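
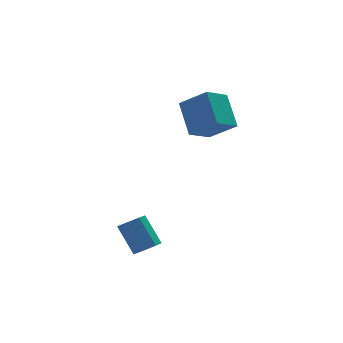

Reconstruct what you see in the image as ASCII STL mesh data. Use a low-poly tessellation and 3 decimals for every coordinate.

solid 
facet normal 0.184 -0.641 -0.745
outer loop
vertex -1.831 -2.428 -2.332
vertex -2.413 -2.753 -2.196
vertex -2.307 -2.231 -2.619
endloop
endfacet
facet normal 0.561 0.691 -0.456
outer loop
vertex -1.831 -2.428 -2.332
vertex -2.307 -2.231 -2.619
vertex -2.125 -1.402 -1.14
endloop
endfacet
facet normal 0.560 0.691 -0.456
outer loop
vertex -2.125 -1.402 -1.14
vertex -2.307 -2.231 -2.619
vertex -2.602 -1.205 -1.427
endloop
endfacet
facet normal -0.184 0.641 0.745
outer loop
vertex -2.125 -1.402 -1.14
vertex -2.602 -1.205 -1.427
vertex -2.707 -1.727 -1.004
endloop
endfacet
facet normal 0.184 -0.641 -0.745
outer loop
vertex -2.307 -2.231 -2.619
vertex -2.413 -2.753 -2.196
vertex -2.863 -2.427 -2.588
endloop
endfacet
facet normal -0.281 0.692 -0.665
outer loop
vertex -2.307 -2.231 -2.619
vertex -2.863 -2.427 -2.588
vertex -2.602 -1.205 -1.427
endloop
endfacet
facet normal -0.281 0.692 -0.665
outer loop
vertex -2.602 -1.205 -1.427
vertex -2.863 -2.427 -2.588
vertex -3.157 -1.401 -1.396
endloop
endfacet
facet normal -0.185 0.641 0.745
outer loop
vertex -2.602 -1.205 -1.427
vertex -3.157 -1.401 -1.396
vertex -2.707 -1.727 -1.004
endloop
endfacet
facet normal 0.183 -0.642 -0.744
outer loop
vertex -2.863 -2.427 -2.588
vertex -2.413 -2.753 -2.196
vertex -3.08 -2.868 -2.261
endloop
endfacet
facet normal -0.912 0.172 -0.373
outer loop
vertex -2.863 -2.427 -2.588
vertex -3.08 -2.868 -2.261
vertex -3.157 -1.401 -1.396
endloop
endfacet
facet normal -0.912 0.172 -0.373
outer loop
vertex -3.157 -1.401 -1.396
vertex -3.08 -2.868 -2.261
vertex -3.374 -1.842 -1.069
endloop
endfacet
facet normal -0.183 0.642 0.744
outer loop
vertex -3.157 -1.401 -1.396
vertex -3.374 -1.842 -1.069
vertex -2.707 -1.727 -1.004
endloop
endfacet
facet normal 0.183 -0.640 -0.746
outer loop
vertex -3.08 -2.868 -2.261
vertex -2.413 -2.753 -2.196
vertex -2.794 -3.223 -1.886
endloop
endfacet
facet normal -0.855 -0.478 0.200
outer loop
vertex -3.08 -2.868 -2.261
vertex -2.794 -3.223 -1.886
vertex -3.374 -1.842 -1.069
endloop
endfacet
facet normal -0.856 -0.477 0.199
outer loop
vertex -3.374 -1.842 -1.069
vertex -2.794 -3.223 -1.886
vertex -3.089 -2.197 -0.694
endloop
endfacet
facet normal -0.183 0.641 0.746
outer loop
vertex -3.374 -1.842 -1.069
vertex -3.089 -2.197 -0.694
vertex -2.707 -1.727 -1.004
endloop
endfacet
facet normal 0.185 -0.641 -0.745
outer loop
vertex -2.794 -3.223 -1.886
vertex -2.413 -2.753 -2.196
vertex -2.222 -3.223 -1.744
endloop
endfacet
facet normal -0.154 -0.767 0.622
outer loop
vertex -2.794 -3.223 -1.886
vertex -2.222 -3.223 -1.744
vertex -3.089 -2.197 -0.694
endloop
endfacet
facet normal -0.155 -0.768 0.622
outer loop
vertex -3.089 -2.197 -0.694
vertex -2.222 -3.223 -1.744
vertex -2.516 -2.198 -0.552
endloop
endfacet
facet normal -0.184 0.641 0.745
outer loop
vertex -3.089 -2.197 -0.694
vertex -2.516 -2.198 -0.552
vertex -2.707 -1.727 -1.004
endloop
endfacet
facet normal 0.184 -0.641 -0.745
outer loop
vertex -2.222 -3.223 -1.744
vertex -2.413 -2.753 -2.196
vertex -1.793 -2.87 -1.942
endloop
endfacet
facet normal 0.661 -0.480 0.576
outer loop
vertex -2.222 -3.223 -1.744
vertex -1.793 -2.87 -1.942
vertex -2.516 -2.198 -0.552
endloop
endfacet
facet normal 0.662 -0.480 0.576
outer loop
vertex -2.516 -2.198 -0.552
vertex -1.793 -2.87 -1.942
vertex -2.087 -1.844 -0.75
endloop
endfacet
facet normal -0.185 0.641 0.745
outer loop
vertex -2.516 -2.198 -0.552
vertex -2.087 -1.844 -0.75
vertex -2.707 -1.727 -1.004
endloop
endfacet
facet normal 0.184 -0.641 -0.745
outer loop
vertex -1.793 -2.87 -1.942
vertex -2.413 -2.753 -2.196
vertex -1.831 -2.428 -2.332
endloop
endfacet
facet normal 0.981 0.169 0.096
outer loop
vertex -1.793 -2.87 -1.942
vertex -1.831 -2.428 -2.332
vertex -2.087 -1.844 -0.75
endloop
endfacet
facet normal 0.981 0.169 0.096
outer loop
vertex -2.087 -1.844 -0.75
vertex -1.831 -2.428 -2.332
vertex -2.125 -1.402 -1.14
endloop
endfacet
facet normal -0.184 0.641 0.745
outer loop
vertex -2.087 -1.844 -0.75
vertex -2.125 -1.402 -1.14
vertex -2.707 -1.727 -1.004
endloop
endfacet
facet normal -0.822 -0.286 0.492
outer loop
vertex 2.735 2.136 3.591
vertex 1.806 3.072 2.583
vertex 2.538 0.664 2.406
endloop
endfacet
facet normal 0.560 -0.564 0.607
outer loop
vertex 3.754 1.088 1.677
vertex 2.735 2.136 3.591
vertex 2.538 0.664 2.406
endloop
endfacet
facet normal -0.822 -0.286 0.493
outer loop
vertex 2.538 0.664 2.406
vertex 1.806 3.072 2.583
vertex 1.608 1.6 1.398
endloop
endfacet
facet normal -0.104 -0.775 -0.624
outer loop
vertex 1.608 1.6 1.398
vertex 3.754 1.088 1.677
vertex 2.538 0.664 2.406
endloop
endfacet
facet normal 0.104 0.775 0.624
outer loop
vertex 2.735 2.136 3.591
vertex 3.022 3.496 1.854
vertex 1.806 3.072 2.583
endloop
endfacet
facet normal 0.560 -0.564 0.607
outer loop
vertex 3.952 2.56 2.862
vertex 2.735 2.136 3.591
vertex 3.754 1.088 1.677
endloop
endfacet
facet normal 0.104 0.775 0.624
outer loop
vertex 3.952 2.56 2.862
vertex 3.022 3.496 1.854
vertex 2.735 2.136 3.591
endloop
endfacet
facet normal -0.560 0.564 -0.607
outer loop
vertex 1.806 3.072 2.583
vertex 3.022 3.496 1.854
vertex 1.608 1.6 1.398
endloop
endfacet
facet normal -0.104 -0.775 -0.624
outer loop
vertex 2.825 2.024 0.669
vertex 3.754 1.088 1.677
vertex 1.608 1.6 1.398
endloop
endfacet
facet normal -0.560 0.564 -0.607
outer loop
vertex 1.608 1.6 1.398
vertex 3.022 3.496 1.854
vertex 2.825 2.024 0.669
endloop
endfacet
facet normal 0.822 0.286 -0.492
outer loop
vertex 2.825 2.024 0.669
vertex 3.952 2.56 2.862
vertex 3.754 1.088 1.677
endloop
endfacet
facet normal 0.822 0.286 -0.492
outer loop
vertex 3.022 3.496 1.854
vertex 3.952 2.56 2.862
vertex 2.825 2.024 0.669
endloop
endfacet

endsolid


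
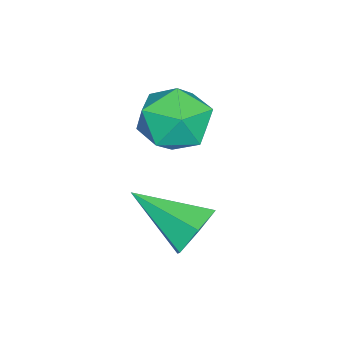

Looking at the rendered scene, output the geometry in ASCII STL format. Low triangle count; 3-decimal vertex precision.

solid 
facet normal 0.093 0.891 -0.445
outer loop
vertex 2.172 -1.25 -0.838
vertex 1.866 -0.851 -0.103
vertex 2.739 -0.992 -0.202
endloop
endfacet
facet normal 0.683 -0.642 -0.348
outer loop
vertex 2.172 -1.25 -0.838
vertex 2.739 -0.992 -0.202
vertex 1.674 -2.669 0.803
endloop
endfacet
facet normal 0.094 0.891 -0.444
outer loop
vertex 2.739 -0.992 -0.202
vertex 1.866 -0.851 -0.103
vertex 2.433 -0.594 0.533
endloop
endfacet
facet normal 0.841 -0.245 0.483
outer loop
vertex 2.739 -0.992 -0.202
vertex 2.433 -0.594 0.533
vertex 1.674 -2.669 0.803
endloop
endfacet
facet normal 0.094 0.891 -0.444
outer loop
vertex 2.433 -0.594 0.533
vertex 1.866 -0.851 -0.103
vertex 1.56 -0.453 0.632
endloop
endfacet
facet normal 0.125 0.083 0.989
outer loop
vertex 2.433 -0.594 0.533
vertex 1.56 -0.453 0.632
vertex 1.674 -2.669 0.803
endloop
endfacet
facet normal 0.094 0.891 -0.444
outer loop
vertex 1.56 -0.453 0.632
vertex 1.866 -0.851 -0.103
vertex 0.993 -0.71 -0.004
endloop
endfacet
facet normal -0.749 0.013 0.663
outer loop
vertex 1.56 -0.453 0.632
vertex 0.993 -0.71 -0.004
vertex 1.674 -2.669 0.803
endloop
endfacet
facet normal 0.094 0.891 -0.444
outer loop
vertex 0.993 -0.71 -0.004
vertex 1.866 -0.851 -0.103
vertex 1.299 -1.108 -0.739
endloop
endfacet
facet normal -0.907 -0.385 -0.169
outer loop
vertex 0.993 -0.71 -0.004
vertex 1.299 -1.108 -0.739
vertex 1.674 -2.669 0.803
endloop
endfacet
facet normal 0.095 0.891 -0.444
outer loop
vertex 1.299 -1.108 -0.739
vertex 1.866 -0.851 -0.103
vertex 2.172 -1.25 -0.838
endloop
endfacet
facet normal -0.192 -0.713 -0.675
outer loop
vertex 1.299 -1.108 -0.739
vertex 2.172 -1.25 -0.838
vertex 1.674 -2.669 0.803
endloop
endfacet
facet normal -0.587 0.421 0.692
outer loop
vertex -1.544 -2.109 2.411
vertex -0.722 -2.255 3.197
vertex -0.759 -1.291 2.579
endloop
endfacet
facet normal -0.725 0.687 0.044
outer loop
vertex -1.544 -2.109 2.411
vertex -0.759 -1.291 2.579
vertex -1.083 -1.565 1.514
endloop
endfacet
facet normal -0.913 0.145 -0.381
outer loop
vertex -1.544 -2.109 2.411
vertex -1.083 -1.565 1.514
vertex -1.246 -2.698 1.474
endloop
endfacet
facet normal -0.890 -0.455 0.003
outer loop
vertex -1.544 -2.109 2.411
vertex -1.246 -2.698 1.474
vertex -1.024 -3.125 2.514
endloop
endfacet
facet normal -0.688 -0.285 0.667
outer loop
vertex -1.544 -2.109 2.411
vertex -1.024 -3.125 2.514
vertex -0.722 -2.255 3.197
endloop
endfacet
facet normal -0.122 0.970 -0.212
outer loop
vertex -1.083 -1.565 1.514
vertex -0.759 -1.291 2.579
vertex 0.024 -1.375 1.746
endloop
endfacet
facet normal 0.102 0.540 0.836
outer loop
vertex -0.759 -1.291 2.579
vertex -0.722 -2.255 3.197
vertex 0.246 -1.802 2.786
endloop
endfacet
facet normal -0.063 -0.603 0.796
outer loop
vertex -0.722 -2.255 3.197
vertex -1.024 -3.125 2.514
vertex 0.083 -2.935 2.746
endloop
endfacet
facet normal -0.389 -0.878 -0.277
outer loop
vertex -1.024 -3.125 2.514
vertex -1.246 -2.698 1.474
vertex -0.241 -3.209 1.681
endloop
endfacet
facet normal -0.426 0.093 -0.900
outer loop
vertex -1.246 -2.698 1.474
vertex -1.083 -1.565 1.514
vertex -0.278 -2.245 1.063
endloop
endfacet
facet normal 0.890 0.455 -0.003
outer loop
vertex 0.544 -2.391 1.849
vertex 0.024 -1.375 1.746
vertex 0.246 -1.802 2.786
endloop
endfacet
facet normal 0.913 -0.145 0.381
outer loop
vertex 0.544 -2.391 1.849
vertex 0.246 -1.802 2.786
vertex 0.083 -2.935 2.746
endloop
endfacet
facet normal 0.725 -0.687 -0.044
outer loop
vertex 0.544 -2.391 1.849
vertex 0.083 -2.935 2.746
vertex -0.241 -3.209 1.681
endloop
endfacet
facet normal 0.587 -0.421 -0.692
outer loop
vertex 0.544 -2.391 1.849
vertex -0.241 -3.209 1.681
vertex -0.278 -2.245 1.063
endloop
endfacet
facet normal 0.688 0.285 -0.667
outer loop
vertex 0.544 -2.391 1.849
vertex -0.278 -2.245 1.063
vertex 0.024 -1.375 1.746
endloop
endfacet
facet normal 0.389 0.878 0.277
outer loop
vertex 0.246 -1.802 2.786
vertex 0.024 -1.375 1.746
vertex -0.759 -1.291 2.579
endloop
endfacet
facet normal 0.426 -0.093 0.900
outer loop
vertex 0.083 -2.935 2.746
vertex 0.246 -1.802 2.786
vertex -0.722 -2.255 3.197
endloop
endfacet
facet normal 0.122 -0.970 0.212
outer loop
vertex -0.241 -3.209 1.681
vertex 0.083 -2.935 2.746
vertex -1.024 -3.125 2.514
endloop
endfacet
facet normal -0.102 -0.540 -0.836
outer loop
vertex -0.278 -2.245 1.063
vertex -0.241 -3.209 1.681
vertex -1.246 -2.698 1.474
endloop
endfacet
facet normal 0.063 0.603 -0.796
outer loop
vertex 0.024 -1.375 1.746
vertex -0.278 -2.245 1.063
vertex -1.083 -1.565 1.514
endloop
endfacet

endsolid


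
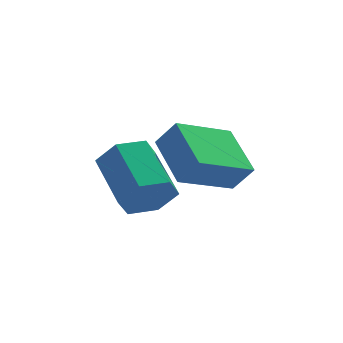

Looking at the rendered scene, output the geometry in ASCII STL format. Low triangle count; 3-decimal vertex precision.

solid 
facet normal -0.553 0.210 -0.806
outer loop
vertex -2.053 2.95 3.381
vertex -0.416 3.993 2.529
vertex -1.462 1.353 2.56
endloop
endfacet
facet normal -0.772 -0.492 0.402
outer loop
vertex -0.864 1.127 3.431
vertex -2.053 2.95 3.381
vertex -1.462 1.353 2.56
endloop
endfacet
facet normal -0.553 0.210 -0.807
outer loop
vertex -1.462 1.353 2.56
vertex -0.416 3.993 2.529
vertex 0.175 2.396 1.709
endloop
endfacet
facet normal 0.313 -0.845 -0.434
outer loop
vertex 0.175 2.396 1.709
vertex -0.864 1.127 3.431
vertex -1.462 1.353 2.56
endloop
endfacet
facet normal -0.313 0.845 0.434
outer loop
vertex -2.053 2.95 3.381
vertex 0.182 3.767 3.4
vertex -0.416 3.993 2.529
endloop
endfacet
facet normal -0.772 -0.492 0.403
outer loop
vertex -1.455 2.724 4.251
vertex -2.053 2.95 3.381
vertex -0.864 1.127 3.431
endloop
endfacet
facet normal -0.313 0.845 0.434
outer loop
vertex -1.455 2.724 4.251
vertex 0.182 3.767 3.4
vertex -2.053 2.95 3.381
endloop
endfacet
facet normal 0.772 0.492 -0.402
outer loop
vertex -0.416 3.993 2.529
vertex 0.182 3.767 3.4
vertex 0.175 2.396 1.709
endloop
endfacet
facet normal 0.312 -0.845 -0.434
outer loop
vertex 0.773 2.17 2.579
vertex -0.864 1.127 3.431
vertex 0.175 2.396 1.709
endloop
endfacet
facet normal 0.772 0.492 -0.402
outer loop
vertex 0.175 2.396 1.709
vertex 0.182 3.767 3.4
vertex 0.773 2.17 2.579
endloop
endfacet
facet normal 0.553 -0.209 0.806
outer loop
vertex 0.773 2.17 2.579
vertex -1.455 2.724 4.251
vertex -0.864 1.127 3.431
endloop
endfacet
facet normal 0.553 -0.210 0.806
outer loop
vertex 0.182 3.767 3.4
vertex -1.455 2.724 4.251
vertex 0.773 2.17 2.579
endloop
endfacet
facet normal 0.327 -0.835 -0.444
outer loop
vertex -1.725 -0.4 3.471
vertex -2.302 -0.259 2.781
vertex -1.461 0.087 2.749
endloop
endfacet
facet normal 0.900 0.131 0.417
outer loop
vertex -1.725 -0.4 3.471
vertex -1.461 0.087 2.749
vertex -2.342 1.178 4.308
endloop
endfacet
facet normal 0.899 0.130 0.418
outer loop
vertex -2.342 1.178 4.308
vertex -1.461 0.087 2.749
vertex -2.077 1.665 3.586
endloop
endfacet
facet normal -0.326 0.835 0.443
outer loop
vertex -2.342 1.178 4.308
vertex -2.077 1.665 3.586
vertex -2.918 1.319 3.619
endloop
endfacet
facet normal 0.327 -0.835 -0.443
outer loop
vertex -1.461 0.087 2.749
vertex -2.302 -0.259 2.781
vertex -2.037 0.228 2.059
endloop
endfacet
facet normal 0.702 0.528 -0.478
outer loop
vertex -1.461 0.087 2.749
vertex -2.037 0.228 2.059
vertex -2.077 1.665 3.586
endloop
endfacet
facet normal 0.701 0.528 -0.479
outer loop
vertex -2.077 1.665 3.586
vertex -2.037 0.228 2.059
vertex -2.654 1.806 2.897
endloop
endfacet
facet normal -0.326 0.835 0.444
outer loop
vertex -2.077 1.665 3.586
vertex -2.654 1.806 2.897
vertex -2.918 1.319 3.619
endloop
endfacet
facet normal 0.326 -0.835 -0.443
outer loop
vertex -2.037 0.228 2.059
vertex -2.302 -0.259 2.781
vertex -2.878 -0.118 2.092
endloop
endfacet
facet normal -0.199 0.398 -0.896
outer loop
vertex -2.037 0.228 2.059
vertex -2.878 -0.118 2.092
vertex -2.654 1.806 2.897
endloop
endfacet
facet normal -0.198 0.398 -0.896
outer loop
vertex -2.654 1.806 2.897
vertex -2.878 -0.118 2.092
vertex -3.495 1.46 2.929
endloop
endfacet
facet normal -0.327 0.835 0.444
outer loop
vertex -2.654 1.806 2.897
vertex -3.495 1.46 2.929
vertex -2.918 1.319 3.619
endloop
endfacet
facet normal 0.326 -0.835 -0.443
outer loop
vertex -2.878 -0.118 2.092
vertex -2.302 -0.259 2.781
vertex -3.143 -0.605 2.814
endloop
endfacet
facet normal -0.899 -0.130 -0.418
outer loop
vertex -2.878 -0.118 2.092
vertex -3.143 -0.605 2.814
vertex -3.495 1.46 2.929
endloop
endfacet
facet normal -0.900 -0.130 -0.417
outer loop
vertex -3.495 1.46 2.929
vertex -3.143 -0.605 2.814
vertex -3.759 0.973 3.651
endloop
endfacet
facet normal -0.327 0.835 0.444
outer loop
vertex -3.495 1.46 2.929
vertex -3.759 0.973 3.651
vertex -2.918 1.319 3.619
endloop
endfacet
facet normal 0.326 -0.835 -0.444
outer loop
vertex -3.143 -0.605 2.814
vertex -2.302 -0.259 2.781
vertex -2.566 -0.746 3.503
endloop
endfacet
facet normal -0.701 -0.528 0.479
outer loop
vertex -3.143 -0.605 2.814
vertex -2.566 -0.746 3.503
vertex -3.759 0.973 3.651
endloop
endfacet
facet normal -0.702 -0.528 0.478
outer loop
vertex -3.759 0.973 3.651
vertex -2.566 -0.746 3.503
vertex -3.183 0.832 4.341
endloop
endfacet
facet normal -0.327 0.835 0.443
outer loop
vertex -3.759 0.973 3.651
vertex -3.183 0.832 4.341
vertex -2.918 1.319 3.619
endloop
endfacet
facet normal 0.327 -0.835 -0.444
outer loop
vertex -2.566 -0.746 3.503
vertex -2.302 -0.259 2.781
vertex -1.725 -0.4 3.471
endloop
endfacet
facet normal 0.198 -0.398 0.896
outer loop
vertex -2.566 -0.746 3.503
vertex -1.725 -0.4 3.471
vertex -3.183 0.832 4.341
endloop
endfacet
facet normal 0.199 -0.397 0.896
outer loop
vertex -3.183 0.832 4.341
vertex -1.725 -0.4 3.471
vertex -2.342 1.178 4.308
endloop
endfacet
facet normal -0.326 0.835 0.443
outer loop
vertex -3.183 0.832 4.341
vertex -2.342 1.178 4.308
vertex -2.918 1.319 3.619
endloop
endfacet

endsolid


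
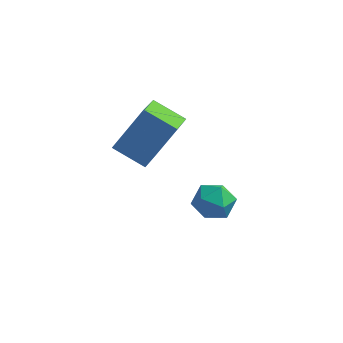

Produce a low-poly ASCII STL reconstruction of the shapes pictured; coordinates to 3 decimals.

solid 
facet normal -0.898 0.037 0.438
outer loop
vertex -2.794 0.644 4.418
vertex -2.99 1.932 3.907
vertex -3.614 -0.123 2.799
endloop
endfacet
facet normal 0.140 -0.920 0.365
outer loop
vertex -2.41 -0.172 2.213
vertex -2.794 0.644 4.418
vertex -3.614 -0.123 2.799
endloop
endfacet
facet normal -0.898 0.037 0.438
outer loop
vertex -3.614 -0.123 2.799
vertex -2.99 1.932 3.907
vertex -3.81 1.166 2.288
endloop
endfacet
facet normal -0.416 -0.389 -0.822
outer loop
vertex -3.81 1.166 2.288
vertex -2.41 -0.172 2.213
vertex -3.614 -0.123 2.799
endloop
endfacet
facet normal 0.416 0.389 0.822
outer loop
vertex -2.794 0.644 4.418
vertex -1.786 1.883 3.321
vertex -2.99 1.932 3.907
endloop
endfacet
facet normal 0.139 -0.921 0.365
outer loop
vertex -1.59 0.594 3.832
vertex -2.794 0.644 4.418
vertex -2.41 -0.172 2.213
endloop
endfacet
facet normal 0.416 0.389 0.822
outer loop
vertex -1.59 0.594 3.832
vertex -1.786 1.883 3.321
vertex -2.794 0.644 4.418
endloop
endfacet
facet normal -0.140 0.921 -0.365
outer loop
vertex -2.99 1.932 3.907
vertex -1.786 1.883 3.321
vertex -3.81 1.166 2.288
endloop
endfacet
facet normal -0.416 -0.389 -0.822
outer loop
vertex -2.606 1.116 1.702
vertex -2.41 -0.172 2.213
vertex -3.81 1.166 2.288
endloop
endfacet
facet normal -0.140 0.920 -0.365
outer loop
vertex -3.81 1.166 2.288
vertex -1.786 1.883 3.321
vertex -2.606 1.116 1.702
endloop
endfacet
facet normal 0.898 -0.037 -0.438
outer loop
vertex -2.606 1.116 1.702
vertex -1.59 0.594 3.832
vertex -2.41 -0.172 2.213
endloop
endfacet
facet normal 0.898 -0.037 -0.438
outer loop
vertex -1.786 1.883 3.321
vertex -1.59 0.594 3.832
vertex -2.606 1.116 1.702
endloop
endfacet
facet normal -0.970 0.236 0.054
outer loop
vertex 0.439 -2.167 3.338
vertex 0.27 -2.892 3.474
vertex 0.416 -2.423 4.05
endloop
endfacet
facet normal -0.561 0.784 0.264
outer loop
vertex 0.439 -2.167 3.338
vertex 0.416 -2.423 4.05
vertex 0.97 -1.954 3.834
endloop
endfacet
facet normal -0.125 0.953 -0.275
outer loop
vertex 0.439 -2.167 3.338
vertex 0.97 -1.954 3.834
vertex 1.165 -2.133 3.125
endloop
endfacet
facet normal -0.264 0.510 -0.818
outer loop
vertex 0.439 -2.167 3.338
vertex 1.165 -2.133 3.125
vertex 0.732 -2.713 2.903
endloop
endfacet
facet normal -0.786 0.068 -0.615
outer loop
vertex 0.439 -2.167 3.338
vertex 0.732 -2.713 2.903
vertex 0.27 -2.892 3.474
endloop
endfacet
facet normal -0.160 0.563 0.811
outer loop
vertex 0.97 -1.954 3.834
vertex 0.416 -2.423 4.05
vertex 1.128 -2.547 4.277
endloop
endfacet
facet normal -0.821 -0.322 0.471
outer loop
vertex 0.416 -2.423 4.05
vertex 0.27 -2.892 3.474
vertex 0.695 -3.127 4.055
endloop
endfacet
facet normal -0.523 -0.595 -0.610
outer loop
vertex 0.27 -2.892 3.474
vertex 0.732 -2.713 2.903
vertex 0.89 -3.306 3.346
endloop
endfacet
facet normal 0.321 0.120 -0.940
outer loop
vertex 0.732 -2.713 2.903
vertex 1.165 -2.133 3.125
vertex 1.444 -2.837 3.13
endloop
endfacet
facet normal 0.546 0.836 -0.061
outer loop
vertex 1.165 -2.133 3.125
vertex 0.97 -1.954 3.834
vertex 1.59 -2.368 3.706
endloop
endfacet
facet normal 0.264 -0.510 0.818
outer loop
vertex 1.421 -3.093 3.842
vertex 1.128 -2.547 4.277
vertex 0.695 -3.127 4.055
endloop
endfacet
facet normal 0.125 -0.953 0.275
outer loop
vertex 1.421 -3.093 3.842
vertex 0.695 -3.127 4.055
vertex 0.89 -3.306 3.346
endloop
endfacet
facet normal 0.561 -0.784 -0.264
outer loop
vertex 1.421 -3.093 3.842
vertex 0.89 -3.306 3.346
vertex 1.444 -2.837 3.13
endloop
endfacet
facet normal 0.970 -0.236 -0.054
outer loop
vertex 1.421 -3.093 3.842
vertex 1.444 -2.837 3.13
vertex 1.59 -2.368 3.706
endloop
endfacet
facet normal 0.786 -0.068 0.615
outer loop
vertex 1.421 -3.093 3.842
vertex 1.59 -2.368 3.706
vertex 1.128 -2.547 4.277
endloop
endfacet
facet normal -0.321 -0.120 0.940
outer loop
vertex 0.695 -3.127 4.055
vertex 1.128 -2.547 4.277
vertex 0.416 -2.423 4.05
endloop
endfacet
facet normal -0.546 -0.836 0.061
outer loop
vertex 0.89 -3.306 3.346
vertex 0.695 -3.127 4.055
vertex 0.27 -2.892 3.474
endloop
endfacet
facet normal 0.160 -0.563 -0.811
outer loop
vertex 1.444 -2.837 3.13
vertex 0.89 -3.306 3.346
vertex 0.732 -2.713 2.903
endloop
endfacet
facet normal 0.821 0.322 -0.471
outer loop
vertex 1.59 -2.368 3.706
vertex 1.444 -2.837 3.13
vertex 1.165 -2.133 3.125
endloop
endfacet
facet normal 0.523 0.595 0.610
outer loop
vertex 1.128 -2.547 4.277
vertex 1.59 -2.368 3.706
vertex 0.97 -1.954 3.834
endloop
endfacet

endsolid


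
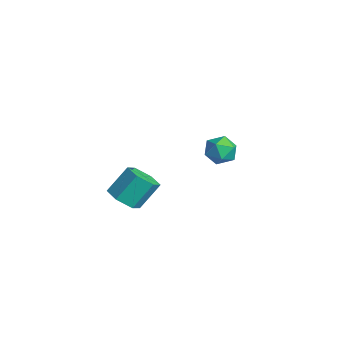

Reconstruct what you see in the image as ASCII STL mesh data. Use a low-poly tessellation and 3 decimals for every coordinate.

solid 
facet normal 0.044 -0.641 -0.766
outer loop
vertex 3.271 -3.828 0.152
vertex 2.849 -4.527 0.712
vertex 2.286 -3.919 0.171
endloop
endfacet
facet normal -0.083 0.762 -0.642
outer loop
vertex 3.271 -3.828 0.152
vertex 2.286 -3.919 0.171
vertex 3.192 -2.694 1.509
endloop
endfacet
facet normal -0.083 0.762 -0.642
outer loop
vertex 3.192 -2.694 1.509
vertex 2.286 -3.919 0.171
vertex 2.207 -2.785 1.528
endloop
endfacet
facet normal -0.044 0.640 0.767
outer loop
vertex 3.192 -2.694 1.509
vertex 2.207 -2.785 1.528
vertex 2.771 -3.393 2.068
endloop
endfacet
facet normal 0.044 -0.641 -0.766
outer loop
vertex 2.286 -3.919 0.171
vertex 2.849 -4.527 0.712
vertex 1.864 -4.618 0.731
endloop
endfacet
facet normal -0.904 0.301 -0.305
outer loop
vertex 2.286 -3.919 0.171
vertex 1.864 -4.618 0.731
vertex 2.207 -2.785 1.528
endloop
endfacet
facet normal -0.903 0.302 -0.305
outer loop
vertex 2.207 -2.785 1.528
vertex 1.864 -4.618 0.731
vertex 1.785 -3.484 2.087
endloop
endfacet
facet normal -0.044 0.640 0.767
outer loop
vertex 2.207 -2.785 1.528
vertex 1.785 -3.484 2.087
vertex 2.771 -3.393 2.068
endloop
endfacet
facet normal 0.044 -0.640 -0.767
outer loop
vertex 1.864 -4.618 0.731
vertex 2.849 -4.527 0.712
vertex 2.428 -5.226 1.271
endloop
endfacet
facet normal -0.821 -0.461 0.338
outer loop
vertex 1.864 -4.618 0.731
vertex 2.428 -5.226 1.271
vertex 1.785 -3.484 2.087
endloop
endfacet
facet normal -0.821 -0.461 0.337
outer loop
vertex 1.785 -3.484 2.087
vertex 2.428 -5.226 1.271
vertex 2.349 -4.092 2.628
endloop
endfacet
facet normal -0.044 0.641 0.766
outer loop
vertex 1.785 -3.484 2.087
vertex 2.349 -4.092 2.628
vertex 2.771 -3.393 2.068
endloop
endfacet
facet normal 0.044 -0.640 -0.767
outer loop
vertex 2.428 -5.226 1.271
vertex 2.849 -4.527 0.712
vertex 3.413 -5.135 1.252
endloop
endfacet
facet normal 0.083 -0.762 0.642
outer loop
vertex 2.428 -5.226 1.271
vertex 3.413 -5.135 1.252
vertex 2.349 -4.092 2.628
endloop
endfacet
facet normal 0.083 -0.762 0.642
outer loop
vertex 2.349 -4.092 2.628
vertex 3.413 -5.135 1.252
vertex 3.334 -4.001 2.609
endloop
endfacet
facet normal -0.044 0.641 0.766
outer loop
vertex 2.349 -4.092 2.628
vertex 3.334 -4.001 2.609
vertex 2.771 -3.393 2.068
endloop
endfacet
facet normal 0.044 -0.640 -0.767
outer loop
vertex 3.413 -5.135 1.252
vertex 2.849 -4.527 0.712
vertex 3.835 -4.436 0.693
endloop
endfacet
facet normal 0.903 -0.302 0.305
outer loop
vertex 3.413 -5.135 1.252
vertex 3.835 -4.436 0.693
vertex 3.334 -4.001 2.609
endloop
endfacet
facet normal 0.904 -0.301 0.305
outer loop
vertex 3.334 -4.001 2.609
vertex 3.835 -4.436 0.693
vertex 3.756 -3.302 2.049
endloop
endfacet
facet normal -0.044 0.641 0.766
outer loop
vertex 3.334 -4.001 2.609
vertex 3.756 -3.302 2.049
vertex 2.771 -3.393 2.068
endloop
endfacet
facet normal 0.044 -0.641 -0.766
outer loop
vertex 3.835 -4.436 0.693
vertex 2.849 -4.527 0.712
vertex 3.271 -3.828 0.152
endloop
endfacet
facet normal 0.821 0.461 -0.338
outer loop
vertex 3.835 -4.436 0.693
vertex 3.271 -3.828 0.152
vertex 3.756 -3.302 2.049
endloop
endfacet
facet normal 0.821 0.461 -0.338
outer loop
vertex 3.756 -3.302 2.049
vertex 3.271 -3.828 0.152
vertex 3.192 -2.694 1.509
endloop
endfacet
facet normal -0.044 0.640 0.767
outer loop
vertex 3.756 -3.302 2.049
vertex 3.192 -2.694 1.509
vertex 2.771 -3.393 2.068
endloop
endfacet
facet normal -0.546 0.724 0.422
outer loop
vertex -1.576 2.648 0.443
vertex -0.95 2.666 1.221
vertex -0.782 3.254 0.431
endloop
endfacet
facet normal -0.583 0.759 -0.290
outer loop
vertex -1.576 2.648 0.443
vertex -0.782 3.254 0.431
vertex -1.034 2.746 -0.391
endloop
endfacet
facet normal -0.838 0.136 -0.529
outer loop
vertex -1.576 2.648 0.443
vertex -1.034 2.746 -0.391
vertex -1.358 1.844 -0.109
endloop
endfacet
facet normal -0.958 -0.284 0.036
outer loop
vertex -1.576 2.648 0.443
vertex -1.358 1.844 -0.109
vertex -1.306 1.795 0.887
endloop
endfacet
facet normal -0.778 0.079 0.624
outer loop
vertex -1.576 2.648 0.443
vertex -1.306 1.795 0.887
vertex -0.95 2.666 1.221
endloop
endfacet
facet normal 0.080 0.837 -0.542
outer loop
vertex -1.034 2.746 -0.391
vertex -0.782 3.254 0.431
vertex -0.074 2.825 -0.127
endloop
endfacet
facet normal 0.139 0.780 0.610
outer loop
vertex -0.782 3.254 0.431
vertex -0.95 2.666 1.221
vertex -0.022 2.776 0.869
endloop
endfacet
facet normal -0.236 -0.262 0.936
outer loop
vertex -0.95 2.666 1.221
vertex -1.306 1.795 0.887
vertex -0.346 1.874 1.151
endloop
endfacet
facet normal -0.526 -0.850 -0.014
outer loop
vertex -1.306 1.795 0.887
vertex -1.358 1.844 -0.109
vertex -0.598 1.366 0.329
endloop
endfacet
facet normal -0.332 -0.171 -0.928
outer loop
vertex -1.358 1.844 -0.109
vertex -1.034 2.746 -0.391
vertex -0.43 1.954 -0.461
endloop
endfacet
facet normal 0.958 0.284 -0.036
outer loop
vertex 0.196 1.972 0.317
vertex -0.074 2.825 -0.127
vertex -0.022 2.776 0.869
endloop
endfacet
facet normal 0.838 -0.136 0.529
outer loop
vertex 0.196 1.972 0.317
vertex -0.022 2.776 0.869
vertex -0.346 1.874 1.151
endloop
endfacet
facet normal 0.583 -0.759 0.290
outer loop
vertex 0.196 1.972 0.317
vertex -0.346 1.874 1.151
vertex -0.598 1.366 0.329
endloop
endfacet
facet normal 0.546 -0.724 -0.422
outer loop
vertex 0.196 1.972 0.317
vertex -0.598 1.366 0.329
vertex -0.43 1.954 -0.461
endloop
endfacet
facet normal 0.778 -0.079 -0.624
outer loop
vertex 0.196 1.972 0.317
vertex -0.43 1.954 -0.461
vertex -0.074 2.825 -0.127
endloop
endfacet
facet normal 0.526 0.850 0.014
outer loop
vertex -0.022 2.776 0.869
vertex -0.074 2.825 -0.127
vertex -0.782 3.254 0.431
endloop
endfacet
facet normal 0.332 0.171 0.928
outer loop
vertex -0.346 1.874 1.151
vertex -0.022 2.776 0.869
vertex -0.95 2.666 1.221
endloop
endfacet
facet normal -0.080 -0.837 0.542
outer loop
vertex -0.598 1.366 0.329
vertex -0.346 1.874 1.151
vertex -1.306 1.795 0.887
endloop
endfacet
facet normal -0.139 -0.780 -0.610
outer loop
vertex -0.43 1.954 -0.461
vertex -0.598 1.366 0.329
vertex -1.358 1.844 -0.109
endloop
endfacet
facet normal 0.236 0.262 -0.936
outer loop
vertex -0.074 2.825 -0.127
vertex -0.43 1.954 -0.461
vertex -1.034 2.746 -0.391
endloop
endfacet

endsolid


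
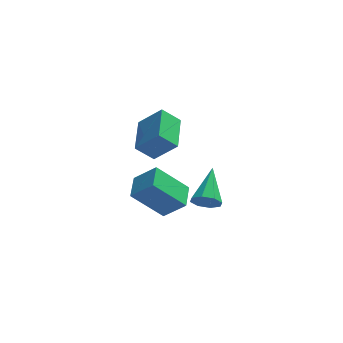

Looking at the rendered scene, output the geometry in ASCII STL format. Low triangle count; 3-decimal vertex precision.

solid 
facet normal -0.704 0.203 -0.680
outer loop
vertex -0.044 -2.178 -1.159
vertex 0.099 -1.024 -0.962
vertex 1.299 -2.11 -2.529
endloop
endfacet
facet normal -0.121 -0.979 -0.167
outer loop
vertex 2.221 -2.376 -1.638
vertex -0.044 -2.178 -1.159
vertex 1.299 -2.11 -2.529
endloop
endfacet
facet normal -0.704 0.203 -0.680
outer loop
vertex 1.299 -2.11 -2.529
vertex 0.099 -1.024 -0.962
vertex 1.442 -0.956 -2.332
endloop
endfacet
facet normal 0.700 0.035 -0.714
outer loop
vertex 1.442 -0.956 -2.332
vertex 2.221 -2.376 -1.638
vertex 1.299 -2.11 -2.529
endloop
endfacet
facet normal -0.700 -0.035 0.714
outer loop
vertex -0.044 -2.178 -1.159
vertex 1.021 -1.29 -0.071
vertex 0.099 -1.024 -0.962
endloop
endfacet
facet normal -0.121 -0.979 -0.167
outer loop
vertex 0.878 -2.444 -0.268
vertex -0.044 -2.178 -1.159
vertex 2.221 -2.376 -1.638
endloop
endfacet
facet normal -0.700 -0.035 0.714
outer loop
vertex 0.878 -2.444 -0.268
vertex 1.021 -1.29 -0.071
vertex -0.044 -2.178 -1.159
endloop
endfacet
facet normal 0.121 0.979 0.167
outer loop
vertex 0.099 -1.024 -0.962
vertex 1.021 -1.29 -0.071
vertex 1.442 -0.956 -2.332
endloop
endfacet
facet normal 0.700 0.035 -0.714
outer loop
vertex 2.364 -1.222 -1.441
vertex 2.221 -2.376 -1.638
vertex 1.442 -0.956 -2.332
endloop
endfacet
facet normal 0.121 0.979 0.167
outer loop
vertex 1.442 -0.956 -2.332
vertex 1.021 -1.29 -0.071
vertex 2.364 -1.222 -1.441
endloop
endfacet
facet normal 0.704 -0.203 0.680
outer loop
vertex 2.364 -1.222 -1.441
vertex 0.878 -2.444 -0.268
vertex 2.221 -2.376 -1.638
endloop
endfacet
facet normal 0.704 -0.203 0.680
outer loop
vertex 1.021 -1.29 -0.071
vertex 0.878 -2.444 -0.268
vertex 2.364 -1.222 -1.441
endloop
endfacet
facet normal -0.169 -0.870 -0.463
outer loop
vertex 3.345 -2.918 -0.761
vertex 3.022 -2.589 -1.261
vertex 3.666 -2.776 -1.145
endloop
endfacet
facet normal 0.782 -0.111 0.613
outer loop
vertex 3.345 -2.918 -0.761
vertex 3.666 -2.776 -1.145
vertex 3.338 -0.971 -0.399
endloop
endfacet
facet normal -0.170 -0.871 -0.462
outer loop
vertex 3.666 -2.776 -1.145
vertex 3.022 -2.589 -1.261
vertex 3.609 -2.525 -1.597
endloop
endfacet
facet normal 0.982 0.187 -0.020
outer loop
vertex 3.666 -2.776 -1.145
vertex 3.609 -2.525 -1.597
vertex 3.338 -0.971 -0.399
endloop
endfacet
facet normal -0.170 -0.870 -0.463
outer loop
vertex 3.609 -2.525 -1.597
vertex 3.022 -2.589 -1.261
vertex 3.209 -2.311 -1.852
endloop
endfacet
facet normal 0.639 0.537 -0.552
outer loop
vertex 3.609 -2.525 -1.597
vertex 3.209 -2.311 -1.852
vertex 3.338 -0.971 -0.399
endloop
endfacet
facet normal -0.171 -0.870 -0.463
outer loop
vertex 3.209 -2.311 -1.852
vertex 3.022 -2.589 -1.261
vertex 2.699 -2.26 -1.76
endloop
endfacet
facet normal -0.048 0.736 -0.675
outer loop
vertex 3.209 -2.311 -1.852
vertex 2.699 -2.26 -1.76
vertex 3.338 -0.971 -0.399
endloop
endfacet
facet normal -0.170 -0.870 -0.463
outer loop
vertex 2.699 -2.26 -1.76
vertex 3.022 -2.589 -1.261
vertex 2.379 -2.402 -1.376
endloop
endfacet
facet normal -0.675 0.667 -0.315
outer loop
vertex 2.699 -2.26 -1.76
vertex 2.379 -2.402 -1.376
vertex 3.338 -0.971 -0.399
endloop
endfacet
facet normal -0.170 -0.870 -0.464
outer loop
vertex 2.379 -2.402 -1.376
vertex 3.022 -2.589 -1.261
vertex 2.435 -2.654 -0.924
endloop
endfacet
facet normal -0.874 0.371 0.315
outer loop
vertex 2.379 -2.402 -1.376
vertex 2.435 -2.654 -0.924
vertex 3.338 -0.971 -0.399
endloop
endfacet
facet normal -0.169 -0.871 -0.462
outer loop
vertex 2.435 -2.654 -0.924
vertex 3.022 -2.589 -1.261
vertex 2.835 -2.867 -0.669
endloop
endfacet
facet normal -0.530 0.020 0.848
outer loop
vertex 2.435 -2.654 -0.924
vertex 2.835 -2.867 -0.669
vertex 3.338 -0.971 -0.399
endloop
endfacet
facet normal -0.170 -0.870 -0.462
outer loop
vertex 2.835 -2.867 -0.669
vertex 3.022 -2.589 -1.261
vertex 3.345 -2.918 -0.761
endloop
endfacet
facet normal 0.157 -0.180 0.971
outer loop
vertex 2.835 -2.867 -0.669
vertex 3.345 -2.918 -0.761
vertex 3.338 -0.971 -0.399
endloop
endfacet
facet normal -0.688 0.185 -0.702
outer loop
vertex 0.182 -3.606 2.946
vertex 0.32 -1.949 3.248
vertex 0.925 -3.539 2.236
endloop
endfacet
facet normal -0.082 -0.981 -0.178
outer loop
vertex 1.86 -3.791 3.192
vertex 0.182 -3.606 2.946
vertex 0.925 -3.539 2.236
endloop
endfacet
facet normal -0.687 0.186 -0.703
outer loop
vertex 0.925 -3.539 2.236
vertex 0.32 -1.949 3.248
vertex 1.064 -1.882 2.539
endloop
endfacet
facet normal 0.722 0.065 -0.689
outer loop
vertex 1.064 -1.882 2.539
vertex 1.86 -3.791 3.192
vertex 0.925 -3.539 2.236
endloop
endfacet
facet normal -0.722 -0.065 0.689
outer loop
vertex 0.182 -3.606 2.946
vertex 1.255 -2.201 4.204
vertex 0.32 -1.949 3.248
endloop
endfacet
facet normal -0.082 -0.981 -0.179
outer loop
vertex 1.116 -3.858 3.901
vertex 0.182 -3.606 2.946
vertex 1.86 -3.791 3.192
endloop
endfacet
facet normal -0.722 -0.065 0.689
outer loop
vertex 1.116 -3.858 3.901
vertex 1.255 -2.201 4.204
vertex 0.182 -3.606 2.946
endloop
endfacet
facet normal 0.082 0.981 0.178
outer loop
vertex 0.32 -1.949 3.248
vertex 1.255 -2.201 4.204
vertex 1.064 -1.882 2.539
endloop
endfacet
facet normal 0.722 0.065 -0.689
outer loop
vertex 1.998 -2.134 3.494
vertex 1.86 -3.791 3.192
vertex 1.064 -1.882 2.539
endloop
endfacet
facet normal 0.082 0.981 0.178
outer loop
vertex 1.064 -1.882 2.539
vertex 1.255 -2.201 4.204
vertex 1.998 -2.134 3.494
endloop
endfacet
facet normal 0.687 -0.185 0.703
outer loop
vertex 1.998 -2.134 3.494
vertex 1.116 -3.858 3.901
vertex 1.86 -3.791 3.192
endloop
endfacet
facet normal 0.688 -0.186 0.702
outer loop
vertex 1.255 -2.201 4.204
vertex 1.116 -3.858 3.901
vertex 1.998 -2.134 3.494
endloop
endfacet

endsolid


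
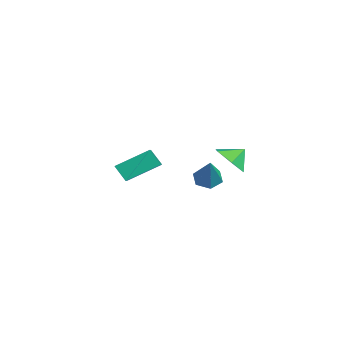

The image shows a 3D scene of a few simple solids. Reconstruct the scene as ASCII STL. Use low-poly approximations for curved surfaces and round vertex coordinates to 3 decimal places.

solid 
facet normal -0.880 0.265 -0.395
outer loop
vertex -4.101 0.17 -2.077
vertex -3.543 0.638 -3.005
vertex -4.215 -1.763 -3.121
endloop
endfacet
facet normal -0.473 -0.397 0.786
outer loop
vertex -2.377 -2.318 -2.295
vertex -4.101 0.17 -2.077
vertex -4.215 -1.763 -3.121
endloop
endfacet
facet normal -0.880 0.265 -0.395
outer loop
vertex -4.215 -1.763 -3.121
vertex -3.543 0.638 -3.005
vertex -3.657 -1.295 -4.049
endloop
endfacet
facet normal -0.052 -0.879 -0.474
outer loop
vertex -3.657 -1.295 -4.049
vertex -2.377 -2.318 -2.295
vertex -4.215 -1.763 -3.121
endloop
endfacet
facet normal 0.052 0.879 0.474
outer loop
vertex -4.101 0.17 -2.077
vertex -1.705 0.083 -2.179
vertex -3.543 0.638 -3.005
endloop
endfacet
facet normal -0.473 -0.397 0.786
outer loop
vertex -2.263 -0.385 -1.251
vertex -4.101 0.17 -2.077
vertex -2.377 -2.318 -2.295
endloop
endfacet
facet normal 0.052 0.879 0.474
outer loop
vertex -2.263 -0.385 -1.251
vertex -1.705 0.083 -2.179
vertex -4.101 0.17 -2.077
endloop
endfacet
facet normal 0.473 0.397 -0.786
outer loop
vertex -3.543 0.638 -3.005
vertex -1.705 0.083 -2.179
vertex -3.657 -1.295 -4.049
endloop
endfacet
facet normal -0.052 -0.879 -0.474
outer loop
vertex -1.819 -1.85 -3.223
vertex -2.377 -2.318 -2.295
vertex -3.657 -1.295 -4.049
endloop
endfacet
facet normal 0.473 0.397 -0.786
outer loop
vertex -3.657 -1.295 -4.049
vertex -1.705 0.083 -2.179
vertex -1.819 -1.85 -3.223
endloop
endfacet
facet normal 0.880 -0.265 0.395
outer loop
vertex -1.819 -1.85 -3.223
vertex -2.263 -0.385 -1.251
vertex -2.377 -2.318 -2.295
endloop
endfacet
facet normal 0.880 -0.265 0.395
outer loop
vertex -1.705 0.083 -2.179
vertex -2.263 -0.385 -1.251
vertex -1.819 -1.85 -3.223
endloop
endfacet
facet normal 0.029 -0.757 -0.653
outer loop
vertex 4.589 2.001 0.325
vertex 3.556 2.224 0.021
vertex 4.398 2.705 -0.499
endloop
endfacet
facet normal 0.725 0.598 0.342
outer loop
vertex 4.589 2.001 0.325
vertex 4.398 2.705 -0.499
vertex 3.524 3.056 0.739
endloop
endfacet
facet normal 0.029 -0.757 -0.653
outer loop
vertex 4.398 2.705 -0.499
vertex 3.556 2.224 0.021
vertex 3.365 2.928 -0.803
endloop
endfacet
facet normal 0.239 0.965 -0.105
outer loop
vertex 4.398 2.705 -0.499
vertex 3.365 2.928 -0.803
vertex 3.524 3.056 0.739
endloop
endfacet
facet normal 0.029 -0.757 -0.653
outer loop
vertex 3.365 2.928 -0.803
vertex 3.556 2.224 0.021
vertex 2.523 2.447 -0.283
endloop
endfacet
facet normal -0.505 0.863 -0.020
outer loop
vertex 3.365 2.928 -0.803
vertex 2.523 2.447 -0.283
vertex 3.524 3.056 0.739
endloop
endfacet
facet normal 0.029 -0.756 -0.654
outer loop
vertex 2.523 2.447 -0.283
vertex 3.556 2.224 0.021
vertex 2.714 1.743 0.54
endloop
endfacet
facet normal -0.763 0.393 0.513
outer loop
vertex 2.523 2.447 -0.283
vertex 2.714 1.743 0.54
vertex 3.524 3.056 0.739
endloop
endfacet
facet normal 0.029 -0.756 -0.654
outer loop
vertex 2.714 1.743 0.54
vertex 3.556 2.224 0.021
vertex 3.747 1.52 0.844
endloop
endfacet
facet normal -0.277 0.025 0.960
outer loop
vertex 2.714 1.743 0.54
vertex 3.747 1.52 0.844
vertex 3.524 3.056 0.739
endloop
endfacet
facet normal 0.029 -0.756 -0.654
outer loop
vertex 3.747 1.52 0.844
vertex 3.556 2.224 0.021
vertex 4.589 2.001 0.325
endloop
endfacet
facet normal 0.467 0.128 0.875
outer loop
vertex 3.747 1.52 0.844
vertex 4.589 2.001 0.325
vertex 3.524 3.056 0.739
endloop
endfacet
facet normal -0.594 0.120 -0.796
outer loop
vertex 1.132 2.643 -2.59
vertex 0.717 1.954 -2.384
vertex 0.471 2.69 -2.09
endloop
endfacet
facet normal 0.306 0.897 0.320
outer loop
vertex 1.132 2.643 -2.59
vertex 0.471 2.69 -2.09
vertex 1.943 1.706 -0.736
endloop
endfacet
facet normal -0.592 0.120 -0.797
outer loop
vertex 0.471 2.69 -2.09
vertex 0.717 1.954 -2.384
vertex 0.055 2.002 -1.885
endloop
endfacet
facet normal -0.402 0.476 0.782
outer loop
vertex 0.471 2.69 -2.09
vertex 0.055 2.002 -1.885
vertex 1.943 1.706 -0.736
endloop
endfacet
facet normal -0.592 0.120 -0.797
outer loop
vertex 0.055 2.002 -1.885
vertex 0.717 1.954 -2.384
vertex 0.301 1.266 -2.179
endloop
endfacet
facet normal -0.513 -0.461 0.724
outer loop
vertex 0.055 2.002 -1.885
vertex 0.301 1.266 -2.179
vertex 1.943 1.706 -0.736
endloop
endfacet
facet normal -0.592 0.121 -0.796
outer loop
vertex 0.301 1.266 -2.179
vertex 0.717 1.954 -2.384
vertex 0.962 1.218 -2.678
endloop
endfacet
facet normal 0.083 -0.976 0.203
outer loop
vertex 0.301 1.266 -2.179
vertex 0.962 1.218 -2.678
vertex 1.943 1.706 -0.736
endloop
endfacet
facet normal -0.593 0.120 -0.796
outer loop
vertex 0.962 1.218 -2.678
vertex 0.717 1.954 -2.384
vertex 1.378 1.907 -2.884
endloop
endfacet
facet normal 0.790 -0.555 -0.260
outer loop
vertex 0.962 1.218 -2.678
vertex 1.378 1.907 -2.884
vertex 1.943 1.706 -0.736
endloop
endfacet
facet normal -0.594 0.120 -0.796
outer loop
vertex 1.378 1.907 -2.884
vertex 0.717 1.954 -2.384
vertex 1.132 2.643 -2.59
endloop
endfacet
facet normal 0.902 0.382 -0.202
outer loop
vertex 1.378 1.907 -2.884
vertex 1.132 2.643 -2.59
vertex 1.943 1.706 -0.736
endloop
endfacet

endsolid


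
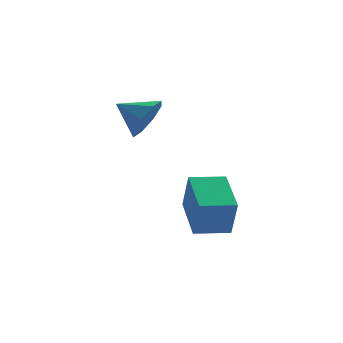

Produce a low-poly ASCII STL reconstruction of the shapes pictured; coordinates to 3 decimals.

solid 
facet normal 0.772 -0.471 -0.427
outer loop
vertex -1.699 -0.631 4.419
vertex -2.217 -0.744 3.607
vertex -1.614 -0.064 3.947
endloop
endfacet
facet normal 0.087 0.630 0.772
outer loop
vertex -1.699 -0.631 4.419
vertex -1.614 -0.064 3.947
vertex -3.243 -0.116 4.173
endloop
endfacet
facet normal 0.772 -0.472 -0.425
outer loop
vertex -1.614 -0.064 3.947
vertex -2.217 -0.744 3.607
vertex -1.881 0.104 3.275
endloop
endfacet
facet normal 0.003 0.970 0.242
outer loop
vertex -1.614 -0.064 3.947
vertex -1.881 0.104 3.275
vertex -3.243 -0.116 4.173
endloop
endfacet
facet normal 0.771 -0.473 -0.427
outer loop
vertex -1.881 0.104 3.275
vertex -2.217 -0.744 3.607
vertex -2.346 -0.224 2.798
endloop
endfacet
facet normal -0.336 0.896 -0.289
outer loop
vertex -1.881 0.104 3.275
vertex -2.346 -0.224 2.798
vertex -3.243 -0.116 4.173
endloop
endfacet
facet normal 0.773 -0.471 -0.426
outer loop
vertex -2.346 -0.224 2.798
vertex -2.217 -0.744 3.607
vertex -2.734 -0.857 2.794
endloop
endfacet
facet normal -0.731 0.451 -0.512
outer loop
vertex -2.346 -0.224 2.798
vertex -2.734 -0.857 2.794
vertex -3.243 -0.116 4.173
endloop
endfacet
facet normal 0.772 -0.473 -0.425
outer loop
vertex -2.734 -0.857 2.794
vertex -2.217 -0.744 3.607
vertex -2.82 -1.423 3.267
endloop
endfacet
facet normal -0.950 -0.103 -0.295
outer loop
vertex -2.734 -0.857 2.794
vertex -2.82 -1.423 3.267
vertex -3.243 -0.116 4.173
endloop
endfacet
facet normal 0.772 -0.471 -0.427
outer loop
vertex -2.82 -1.423 3.267
vertex -2.217 -0.744 3.607
vertex -2.552 -1.592 3.938
endloop
endfacet
facet normal -0.866 -0.443 0.234
outer loop
vertex -2.82 -1.423 3.267
vertex -2.552 -1.592 3.938
vertex -3.243 -0.116 4.173
endloop
endfacet
facet normal 0.773 -0.471 -0.426
outer loop
vertex -2.552 -1.592 3.938
vertex -2.217 -0.744 3.607
vertex -2.088 -1.263 4.416
endloop
endfacet
facet normal -0.527 -0.369 0.766
outer loop
vertex -2.552 -1.592 3.938
vertex -2.088 -1.263 4.416
vertex -3.243 -0.116 4.173
endloop
endfacet
facet normal 0.771 -0.473 -0.426
outer loop
vertex -2.088 -1.263 4.416
vertex -2.217 -0.744 3.607
vertex -1.699 -0.631 4.419
endloop
endfacet
facet normal -0.132 0.077 0.988
outer loop
vertex -2.088 -1.263 4.416
vertex -1.699 -0.631 4.419
vertex -3.243 -0.116 4.173
endloop
endfacet
facet normal -0.996 -0.052 0.072
outer loop
vertex -0.729 -2.906 0.177
vertex -0.789 -0.979 0.742
vertex -0.866 -2.453 -1.383
endloop
endfacet
facet normal 0.030 -0.959 -0.281
outer loop
vertex 0.509 -2.381 -1.482
vertex -0.729 -2.906 0.177
vertex -0.866 -2.453 -1.383
endloop
endfacet
facet normal -0.996 -0.052 0.072
outer loop
vertex -0.866 -2.453 -1.383
vertex -0.789 -0.979 0.742
vertex -0.925 -0.525 -0.817
endloop
endfacet
facet normal -0.083 0.278 -0.957
outer loop
vertex -0.925 -0.525 -0.817
vertex 0.509 -2.381 -1.482
vertex -0.866 -2.453 -1.383
endloop
endfacet
facet normal 0.083 -0.278 0.957
outer loop
vertex -0.729 -2.906 0.177
vertex 0.586 -0.907 0.643
vertex -0.789 -0.979 0.742
endloop
endfacet
facet normal 0.029 -0.959 -0.282
outer loop
vertex 0.645 -2.835 0.077
vertex -0.729 -2.906 0.177
vertex 0.509 -2.381 -1.482
endloop
endfacet
facet normal 0.084 -0.278 0.957
outer loop
vertex 0.645 -2.835 0.077
vertex 0.586 -0.907 0.643
vertex -0.729 -2.906 0.177
endloop
endfacet
facet normal -0.030 0.959 0.282
outer loop
vertex -0.789 -0.979 0.742
vertex 0.586 -0.907 0.643
vertex -0.925 -0.525 -0.817
endloop
endfacet
facet normal -0.084 0.278 -0.957
outer loop
vertex 0.449 -0.454 -0.917
vertex 0.509 -2.381 -1.482
vertex -0.925 -0.525 -0.817
endloop
endfacet
facet normal -0.029 0.959 0.281
outer loop
vertex -0.925 -0.525 -0.817
vertex 0.586 -0.907 0.643
vertex 0.449 -0.454 -0.917
endloop
endfacet
facet normal 0.996 0.052 -0.072
outer loop
vertex 0.449 -0.454 -0.917
vertex 0.645 -2.835 0.077
vertex 0.509 -2.381 -1.482
endloop
endfacet
facet normal 0.996 0.052 -0.072
outer loop
vertex 0.586 -0.907 0.643
vertex 0.645 -2.835 0.077
vertex 0.449 -0.454 -0.917
endloop
endfacet

endsolid


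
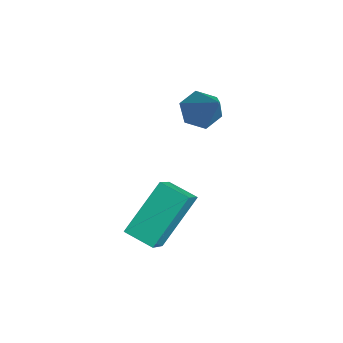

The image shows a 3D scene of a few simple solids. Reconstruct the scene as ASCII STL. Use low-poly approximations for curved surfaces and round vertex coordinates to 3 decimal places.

solid 
facet normal -0.686 0.047 -0.726
outer loop
vertex -0.961 0.949 -2.469
vertex -1.315 0.384 -2.171
vertex -1.481 1.066 -1.97
endloop
endfacet
facet normal 0.363 0.918 0.163
outer loop
vertex -0.961 0.949 -2.469
vertex -1.481 1.066 -1.97
vertex -0.045 0.296 -0.829
endloop
endfacet
facet normal -0.686 0.047 -0.726
outer loop
vertex -1.481 1.066 -1.97
vertex -1.315 0.384 -2.171
vertex -1.835 0.501 -1.672
endloop
endfacet
facet normal -0.291 0.583 0.759
outer loop
vertex -1.481 1.066 -1.97
vertex -1.835 0.501 -1.672
vertex -0.045 0.296 -0.829
endloop
endfacet
facet normal -0.686 0.048 -0.726
outer loop
vertex -1.835 0.501 -1.672
vertex -1.315 0.384 -2.171
vertex -1.669 -0.181 -1.874
endloop
endfacet
facet normal -0.432 -0.351 0.831
outer loop
vertex -1.835 0.501 -1.672
vertex -1.669 -0.181 -1.874
vertex -0.045 0.296 -0.829
endloop
endfacet
facet normal -0.686 0.048 -0.726
outer loop
vertex -1.669 -0.181 -1.874
vertex -1.315 0.384 -2.171
vertex -1.149 -0.298 -2.373
endloop
endfacet
facet normal 0.081 -0.948 0.307
outer loop
vertex -1.669 -0.181 -1.874
vertex -1.149 -0.298 -2.373
vertex -0.045 0.296 -0.829
endloop
endfacet
facet normal -0.686 0.048 -0.726
outer loop
vertex -1.149 -0.298 -2.373
vertex -1.315 0.384 -2.171
vertex -0.795 0.267 -2.67
endloop
endfacet
facet normal 0.735 -0.613 -0.290
outer loop
vertex -1.149 -0.298 -2.373
vertex -0.795 0.267 -2.67
vertex -0.045 0.296 -0.829
endloop
endfacet
facet normal -0.686 0.047 -0.726
outer loop
vertex -0.795 0.267 -2.67
vertex -1.315 0.384 -2.171
vertex -0.961 0.949 -2.469
endloop
endfacet
facet normal 0.876 0.320 -0.362
outer loop
vertex -0.795 0.267 -2.67
vertex -0.961 0.949 -2.469
vertex -0.045 0.296 -0.829
endloop
endfacet
facet normal -0.835 -0.478 0.273
outer loop
vertex 1.687 -4.01 -3.679
vertex 1.327 -2.584 -2.28
vertex 0.973 -3.289 -4.599
endloop
endfacet
facet normal 0.178 -0.703 -0.689
outer loop
vertex 1.833 -2.796 -4.88
vertex 1.687 -4.01 -3.679
vertex 0.973 -3.289 -4.599
endloop
endfacet
facet normal -0.835 -0.478 0.273
outer loop
vertex 0.973 -3.289 -4.599
vertex 1.327 -2.584 -2.28
vertex 0.613 -1.862 -3.201
endloop
endfacet
facet normal -0.521 0.526 -0.672
outer loop
vertex 0.613 -1.862 -3.201
vertex 1.833 -2.796 -4.88
vertex 0.973 -3.289 -4.599
endloop
endfacet
facet normal 0.521 -0.527 0.671
outer loop
vertex 1.687 -4.01 -3.679
vertex 2.187 -2.091 -2.561
vertex 1.327 -2.584 -2.28
endloop
endfacet
facet normal 0.178 -0.703 -0.689
outer loop
vertex 2.547 -3.518 -3.959
vertex 1.687 -4.01 -3.679
vertex 1.833 -2.796 -4.88
endloop
endfacet
facet normal 0.520 -0.527 0.672
outer loop
vertex 2.547 -3.518 -3.959
vertex 2.187 -2.091 -2.561
vertex 1.687 -4.01 -3.679
endloop
endfacet
facet normal -0.178 0.703 0.689
outer loop
vertex 1.327 -2.584 -2.28
vertex 2.187 -2.091 -2.561
vertex 0.613 -1.862 -3.201
endloop
endfacet
facet normal -0.520 0.527 -0.672
outer loop
vertex 1.473 -1.37 -3.481
vertex 1.833 -2.796 -4.88
vertex 0.613 -1.862 -3.201
endloop
endfacet
facet normal -0.178 0.703 0.689
outer loop
vertex 0.613 -1.862 -3.201
vertex 2.187 -2.091 -2.561
vertex 1.473 -1.37 -3.481
endloop
endfacet
facet normal 0.835 0.478 -0.272
outer loop
vertex 1.473 -1.37 -3.481
vertex 2.547 -3.518 -3.959
vertex 1.833 -2.796 -4.88
endloop
endfacet
facet normal 0.835 0.478 -0.273
outer loop
vertex 2.187 -2.091 -2.561
vertex 2.547 -3.518 -3.959
vertex 1.473 -1.37 -3.481
endloop
endfacet

endsolid


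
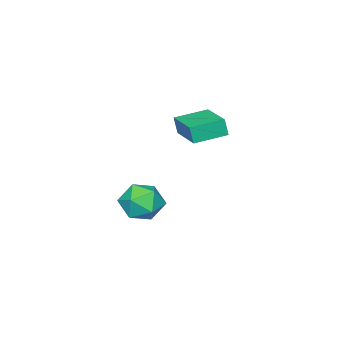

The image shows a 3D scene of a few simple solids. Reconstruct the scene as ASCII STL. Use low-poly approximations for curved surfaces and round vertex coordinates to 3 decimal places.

solid 
facet normal -0.972 0.233 -0.024
outer loop
vertex -2.58 -2.267 -3.316
vertex -2.793 -3.199 -3.754
vertex -2.794 -3.097 -2.707
endloop
endfacet
facet normal -0.647 0.552 0.525
outer loop
vertex -2.58 -2.267 -3.316
vertex -2.794 -3.097 -2.707
vertex -2.018 -2.438 -2.444
endloop
endfacet
facet normal -0.119 0.957 0.264
outer loop
vertex -2.58 -2.267 -3.316
vertex -2.018 -2.438 -2.444
vertex -1.537 -2.134 -3.328
endloop
endfacet
facet normal -0.118 0.887 -0.446
outer loop
vertex -2.58 -2.267 -3.316
vertex -1.537 -2.134 -3.328
vertex -2.016 -2.604 -4.137
endloop
endfacet
facet normal -0.645 0.441 -0.624
outer loop
vertex -2.58 -2.267 -3.316
vertex -2.016 -2.604 -4.137
vertex -2.793 -3.199 -3.754
endloop
endfacet
facet normal -0.355 0.045 0.934
outer loop
vertex -2.018 -2.438 -2.444
vertex -2.794 -3.097 -2.707
vertex -1.884 -3.476 -2.343
endloop
endfacet
facet normal -0.881 -0.471 0.045
outer loop
vertex -2.794 -3.097 -2.707
vertex -2.793 -3.199 -3.754
vertex -2.363 -3.946 -3.152
endloop
endfacet
facet normal -0.353 -0.136 -0.926
outer loop
vertex -2.793 -3.199 -3.754
vertex -2.016 -2.604 -4.137
vertex -1.882 -3.642 -4.036
endloop
endfacet
facet normal 0.499 0.587 -0.637
outer loop
vertex -2.016 -2.604 -4.137
vertex -1.537 -2.134 -3.328
vertex -1.106 -2.983 -3.773
endloop
endfacet
facet normal 0.499 0.700 0.512
outer loop
vertex -1.537 -2.134 -3.328
vertex -2.018 -2.438 -2.444
vertex -1.107 -2.881 -2.726
endloop
endfacet
facet normal 0.118 -0.887 0.446
outer loop
vertex -1.32 -3.813 -3.164
vertex -1.884 -3.476 -2.343
vertex -2.363 -3.946 -3.152
endloop
endfacet
facet normal 0.119 -0.957 -0.264
outer loop
vertex -1.32 -3.813 -3.164
vertex -2.363 -3.946 -3.152
vertex -1.882 -3.642 -4.036
endloop
endfacet
facet normal 0.647 -0.552 -0.525
outer loop
vertex -1.32 -3.813 -3.164
vertex -1.882 -3.642 -4.036
vertex -1.106 -2.983 -3.773
endloop
endfacet
facet normal 0.972 -0.233 0.024
outer loop
vertex -1.32 -3.813 -3.164
vertex -1.106 -2.983 -3.773
vertex -1.107 -2.881 -2.726
endloop
endfacet
facet normal 0.645 -0.441 0.624
outer loop
vertex -1.32 -3.813 -3.164
vertex -1.107 -2.881 -2.726
vertex -1.884 -3.476 -2.343
endloop
endfacet
facet normal -0.499 -0.587 0.637
outer loop
vertex -2.363 -3.946 -3.152
vertex -1.884 -3.476 -2.343
vertex -2.794 -3.097 -2.707
endloop
endfacet
facet normal -0.499 -0.700 -0.512
outer loop
vertex -1.882 -3.642 -4.036
vertex -2.363 -3.946 -3.152
vertex -2.793 -3.199 -3.754
endloop
endfacet
facet normal 0.355 -0.045 -0.934
outer loop
vertex -1.106 -2.983 -3.773
vertex -1.882 -3.642 -4.036
vertex -2.016 -2.604 -4.137
endloop
endfacet
facet normal 0.881 0.471 -0.045
outer loop
vertex -1.107 -2.881 -2.726
vertex -1.106 -2.983 -3.773
vertex -1.537 -2.134 -3.328
endloop
endfacet
facet normal 0.353 0.136 0.926
outer loop
vertex -1.884 -3.476 -2.343
vertex -1.107 -2.881 -2.726
vertex -2.018 -2.438 -2.444
endloop
endfacet
facet normal -0.501 -0.850 -0.161
outer loop
vertex -2.138 -1.509 2.027
vertex -3.4 -0.804 2.232
vertex -2.172 -1.337 1.226
endloop
endfacet
facet normal 0.864 -0.483 -0.140
outer loop
vertex -1.24 0.244 1.528
vertex -2.138 -1.509 2.027
vertex -2.172 -1.337 1.226
endloop
endfacet
facet normal -0.501 -0.850 -0.161
outer loop
vertex -2.172 -1.337 1.226
vertex -3.4 -0.804 2.232
vertex -3.434 -0.632 1.431
endloop
endfacet
facet normal -0.041 0.211 -0.977
outer loop
vertex -3.434 -0.632 1.431
vertex -1.24 0.244 1.528
vertex -2.172 -1.337 1.226
endloop
endfacet
facet normal 0.041 -0.211 0.977
outer loop
vertex -2.138 -1.509 2.027
vertex -2.468 0.777 2.534
vertex -3.4 -0.804 2.232
endloop
endfacet
facet normal 0.864 -0.483 -0.140
outer loop
vertex -1.206 0.072 2.329
vertex -2.138 -1.509 2.027
vertex -1.24 0.244 1.528
endloop
endfacet
facet normal 0.041 -0.211 0.977
outer loop
vertex -1.206 0.072 2.329
vertex -2.468 0.777 2.534
vertex -2.138 -1.509 2.027
endloop
endfacet
facet normal -0.864 0.483 0.140
outer loop
vertex -3.4 -0.804 2.232
vertex -2.468 0.777 2.534
vertex -3.434 -0.632 1.431
endloop
endfacet
facet normal -0.041 0.211 -0.977
outer loop
vertex -2.502 0.949 1.733
vertex -1.24 0.244 1.528
vertex -3.434 -0.632 1.431
endloop
endfacet
facet normal -0.864 0.483 0.140
outer loop
vertex -3.434 -0.632 1.431
vertex -2.468 0.777 2.534
vertex -2.502 0.949 1.733
endloop
endfacet
facet normal 0.501 0.850 0.161
outer loop
vertex -2.502 0.949 1.733
vertex -1.206 0.072 2.329
vertex -1.24 0.244 1.528
endloop
endfacet
facet normal 0.501 0.850 0.161
outer loop
vertex -2.468 0.777 2.534
vertex -1.206 0.072 2.329
vertex -2.502 0.949 1.733
endloop
endfacet

endsolid


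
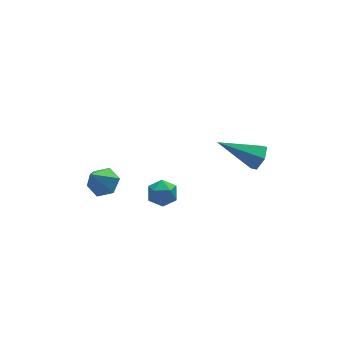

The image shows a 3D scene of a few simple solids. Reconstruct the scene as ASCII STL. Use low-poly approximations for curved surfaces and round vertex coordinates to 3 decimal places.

solid 
facet normal 0.464 0.279 -0.841
outer loop
vertex -1.752 0.262 0.601
vertex -2.366 0.511 0.345
vertex -1.94 0.937 0.721
endloop
endfacet
facet normal 0.595 0.023 0.803
outer loop
vertex -1.752 0.262 0.601
vertex -1.94 0.937 0.721
vertex -3.034 0.109 1.555
endloop
endfacet
facet normal 0.463 0.279 -0.841
outer loop
vertex -1.94 0.937 0.721
vertex -2.366 0.511 0.345
vertex -2.554 1.185 0.465
endloop
endfacet
facet normal -0.005 0.713 0.701
outer loop
vertex -1.94 0.937 0.721
vertex -2.554 1.185 0.465
vertex -3.034 0.109 1.555
endloop
endfacet
facet normal 0.464 0.279 -0.841
outer loop
vertex -2.554 1.185 0.465
vertex -2.366 0.511 0.345
vertex -2.98 0.76 0.089
endloop
endfacet
facet normal -0.781 0.581 0.229
outer loop
vertex -2.554 1.185 0.465
vertex -2.98 0.76 0.089
vertex -3.034 0.109 1.555
endloop
endfacet
facet normal 0.464 0.280 -0.840
outer loop
vertex -2.98 0.76 0.089
vertex -2.366 0.511 0.345
vertex -2.792 0.086 -0.032
endloop
endfacet
facet normal -0.960 -0.242 -0.143
outer loop
vertex -2.98 0.76 0.089
vertex -2.792 0.086 -0.032
vertex -3.034 0.109 1.555
endloop
endfacet
facet normal 0.464 0.280 -0.840
outer loop
vertex -2.792 0.086 -0.032
vertex -2.366 0.511 0.345
vertex -2.178 -0.163 0.224
endloop
endfacet
facet normal -0.361 -0.932 -0.041
outer loop
vertex -2.792 0.086 -0.032
vertex -2.178 -0.163 0.224
vertex -3.034 0.109 1.555
endloop
endfacet
facet normal 0.464 0.280 -0.840
outer loop
vertex -2.178 -0.163 0.224
vertex -2.366 0.511 0.345
vertex -1.752 0.262 0.601
endloop
endfacet
facet normal 0.417 -0.800 0.431
outer loop
vertex -2.178 -0.163 0.224
vertex -1.752 0.262 0.601
vertex -3.034 0.109 1.555
endloop
endfacet
facet normal 0.796 -0.352 -0.493
outer loop
vertex 3.601 -1.981 2.929
vertex 3.252 -2.023 2.395
vertex 3.572 -1.484 2.527
endloop
endfacet
facet normal 0.355 0.600 0.717
outer loop
vertex 3.601 -1.981 2.929
vertex 3.572 -1.484 2.527
vertex 1.748 -1.357 3.325
endloop
endfacet
facet normal 0.796 -0.352 -0.492
outer loop
vertex 3.572 -1.484 2.527
vertex 3.252 -2.023 2.395
vertex 3.223 -1.526 1.992
endloop
endfacet
facet normal 0.027 0.995 -0.096
outer loop
vertex 3.572 -1.484 2.527
vertex 3.223 -1.526 1.992
vertex 1.748 -1.357 3.325
endloop
endfacet
facet normal 0.796 -0.353 -0.492
outer loop
vertex 3.223 -1.526 1.992
vertex 3.252 -2.023 2.395
vertex 2.903 -2.064 1.86
endloop
endfacet
facet normal -0.552 0.493 -0.673
outer loop
vertex 3.223 -1.526 1.992
vertex 2.903 -2.064 1.86
vertex 1.748 -1.357 3.325
endloop
endfacet
facet normal 0.796 -0.353 -0.492
outer loop
vertex 2.903 -2.064 1.86
vertex 3.252 -2.023 2.395
vertex 2.932 -2.561 2.263
endloop
endfacet
facet normal -0.803 -0.403 -0.439
outer loop
vertex 2.903 -2.064 1.86
vertex 2.932 -2.561 2.263
vertex 1.748 -1.357 3.325
endloop
endfacet
facet normal 0.795 -0.352 -0.494
outer loop
vertex 2.932 -2.561 2.263
vertex 3.252 -2.023 2.395
vertex 3.282 -2.519 2.797
endloop
endfacet
facet normal -0.475 -0.797 0.374
outer loop
vertex 2.932 -2.561 2.263
vertex 3.282 -2.519 2.797
vertex 1.748 -1.357 3.325
endloop
endfacet
facet normal 0.796 -0.351 -0.493
outer loop
vertex 3.282 -2.519 2.797
vertex 3.252 -2.023 2.395
vertex 3.601 -1.981 2.929
endloop
endfacet
facet normal 0.104 -0.295 0.950
outer loop
vertex 3.282 -2.519 2.797
vertex 3.601 -1.981 2.929
vertex 1.748 -1.357 3.325
endloop
endfacet
facet normal -0.944 0.183 0.273
outer loop
vertex -0.831 -0.529 0.54
vertex -1.037 -1.083 0.198
vertex -0.857 -1.135 0.855
endloop
endfacet
facet normal -0.487 0.419 0.766
outer loop
vertex -0.831 -0.529 0.54
vertex -0.857 -1.135 0.855
vertex -0.327 -0.717 0.963
endloop
endfacet
facet normal -0.050 0.889 0.455
outer loop
vertex -0.831 -0.529 0.54
vertex -0.327 -0.717 0.963
vertex -0.18 -0.406 0.372
endloop
endfacet
facet normal -0.238 0.943 -0.232
outer loop
vertex -0.831 -0.529 0.54
vertex -0.18 -0.406 0.372
vertex -0.618 -0.633 -0.101
endloop
endfacet
facet normal -0.790 0.507 -0.345
outer loop
vertex -0.831 -0.529 0.54
vertex -0.618 -0.633 -0.101
vertex -1.037 -1.083 0.198
endloop
endfacet
facet normal -0.094 -0.135 0.986
outer loop
vertex -0.327 -0.717 0.963
vertex -0.857 -1.135 0.855
vertex -0.222 -1.387 0.881
endloop
endfacet
facet normal -0.834 -0.518 0.188
outer loop
vertex -0.857 -1.135 0.855
vertex -1.037 -1.083 0.198
vertex -0.66 -1.614 0.408
endloop
endfacet
facet normal -0.586 0.007 -0.810
outer loop
vertex -1.037 -1.083 0.198
vertex -0.618 -0.633 -0.101
vertex -0.513 -1.303 -0.183
endloop
endfacet
facet normal 0.309 0.714 -0.629
outer loop
vertex -0.618 -0.633 -0.101
vertex -0.18 -0.406 0.372
vertex 0.017 -0.885 -0.075
endloop
endfacet
facet normal 0.613 0.626 0.482
outer loop
vertex -0.18 -0.406 0.372
vertex -0.327 -0.717 0.963
vertex 0.197 -0.937 0.582
endloop
endfacet
facet normal 0.238 -0.943 0.232
outer loop
vertex -0.009 -1.491 0.24
vertex -0.222 -1.387 0.881
vertex -0.66 -1.614 0.408
endloop
endfacet
facet normal 0.050 -0.889 -0.455
outer loop
vertex -0.009 -1.491 0.24
vertex -0.66 -1.614 0.408
vertex -0.513 -1.303 -0.183
endloop
endfacet
facet normal 0.487 -0.419 -0.766
outer loop
vertex -0.009 -1.491 0.24
vertex -0.513 -1.303 -0.183
vertex 0.017 -0.885 -0.075
endloop
endfacet
facet normal 0.944 -0.183 -0.273
outer loop
vertex -0.009 -1.491 0.24
vertex 0.017 -0.885 -0.075
vertex 0.197 -0.937 0.582
endloop
endfacet
facet normal 0.790 -0.507 0.345
outer loop
vertex -0.009 -1.491 0.24
vertex 0.197 -0.937 0.582
vertex -0.222 -1.387 0.881
endloop
endfacet
facet normal -0.309 -0.714 0.629
outer loop
vertex -0.66 -1.614 0.408
vertex -0.222 -1.387 0.881
vertex -0.857 -1.135 0.855
endloop
endfacet
facet normal -0.613 -0.626 -0.482
outer loop
vertex -0.513 -1.303 -0.183
vertex -0.66 -1.614 0.408
vertex -1.037 -1.083 0.198
endloop
endfacet
facet normal 0.094 0.135 -0.986
outer loop
vertex 0.017 -0.885 -0.075
vertex -0.513 -1.303 -0.183
vertex -0.618 -0.633 -0.101
endloop
endfacet
facet normal 0.834 0.518 -0.188
outer loop
vertex 0.197 -0.937 0.582
vertex 0.017 -0.885 -0.075
vertex -0.18 -0.406 0.372
endloop
endfacet
facet normal 0.586 -0.007 0.810
outer loop
vertex -0.222 -1.387 0.881
vertex 0.197 -0.937 0.582
vertex -0.327 -0.717 0.963
endloop
endfacet

endsolid


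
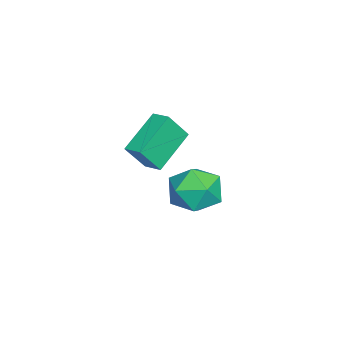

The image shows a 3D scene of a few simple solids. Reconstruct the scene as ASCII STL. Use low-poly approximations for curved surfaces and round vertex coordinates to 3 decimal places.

solid 
facet normal -0.751 0.390 0.532
outer loop
vertex 2.238 2.094 4.898
vertex 2.696 2.739 5.072
vertex 1.766 2.737 3.76
endloop
endfacet
facet normal -0.565 -0.796 -0.215
outer loop
vertex 3.224 1.981 2.728
vertex 2.238 2.094 4.898
vertex 1.766 2.737 3.76
endloop
endfacet
facet normal -0.752 0.389 0.532
outer loop
vertex 1.766 2.737 3.76
vertex 2.696 2.739 5.072
vertex 2.223 3.382 3.934
endloop
endfacet
facet normal -0.340 0.462 -0.819
outer loop
vertex 2.223 3.382 3.934
vertex 3.224 1.981 2.728
vertex 1.766 2.737 3.76
endloop
endfacet
facet normal 0.340 -0.462 0.819
outer loop
vertex 2.238 2.094 4.898
vertex 4.154 1.983 4.04
vertex 2.696 2.739 5.072
endloop
endfacet
facet normal -0.565 -0.797 -0.215
outer loop
vertex 3.697 1.338 3.866
vertex 2.238 2.094 4.898
vertex 3.224 1.981 2.728
endloop
endfacet
facet normal 0.340 -0.462 0.819
outer loop
vertex 3.697 1.338 3.866
vertex 4.154 1.983 4.04
vertex 2.238 2.094 4.898
endloop
endfacet
facet normal 0.565 0.796 0.215
outer loop
vertex 2.696 2.739 5.072
vertex 4.154 1.983 4.04
vertex 2.223 3.382 3.934
endloop
endfacet
facet normal -0.340 0.462 -0.819
outer loop
vertex 3.682 2.626 2.902
vertex 3.224 1.981 2.728
vertex 2.223 3.382 3.934
endloop
endfacet
facet normal 0.565 0.796 0.216
outer loop
vertex 2.223 3.382 3.934
vertex 4.154 1.983 4.04
vertex 3.682 2.626 2.902
endloop
endfacet
facet normal 0.751 -0.390 -0.533
outer loop
vertex 3.682 2.626 2.902
vertex 3.697 1.338 3.866
vertex 3.224 1.981 2.728
endloop
endfacet
facet normal 0.752 -0.389 -0.532
outer loop
vertex 4.154 1.983 4.04
vertex 3.697 1.338 3.866
vertex 3.682 2.626 2.902
endloop
endfacet
facet normal -0.361 0.930 -0.073
outer loop
vertex 1.153 4.444 -0.28
vertex 0.048 4.011 -0.336
vertex 0.528 4.28 0.717
endloop
endfacet
facet normal 0.245 0.920 0.305
outer loop
vertex 1.153 4.444 -0.28
vertex 0.528 4.28 0.717
vertex 1.678 3.986 0.682
endloop
endfacet
facet normal 0.758 0.644 -0.107
outer loop
vertex 1.153 4.444 -0.28
vertex 1.678 3.986 0.682
vertex 1.909 3.535 -0.392
endloop
endfacet
facet normal 0.469 0.482 -0.740
outer loop
vertex 1.153 4.444 -0.28
vertex 1.909 3.535 -0.392
vertex 0.902 3.55 -1.021
endloop
endfacet
facet normal -0.222 0.658 -0.719
outer loop
vertex 1.153 4.444 -0.28
vertex 0.902 3.55 -1.021
vertex 0.048 4.011 -0.336
endloop
endfacet
facet normal 0.150 0.485 0.862
outer loop
vertex 1.678 3.986 0.682
vertex 0.528 4.28 0.717
vertex 0.898 3.27 1.221
endloop
endfacet
facet normal -0.829 0.499 0.250
outer loop
vertex 0.528 4.28 0.717
vertex 0.048 4.011 -0.336
vertex -0.109 3.285 0.592
endloop
endfacet
facet normal -0.604 0.061 -0.794
outer loop
vertex 0.048 4.011 -0.336
vertex 0.902 3.55 -1.021
vertex 0.122 2.834 -0.482
endloop
endfacet
facet normal 0.514 -0.225 -0.828
outer loop
vertex 0.902 3.55 -1.021
vertex 1.909 3.535 -0.392
vertex 1.272 2.54 -0.517
endloop
endfacet
facet normal 0.980 0.037 0.195
outer loop
vertex 1.909 3.535 -0.392
vertex 1.678 3.986 0.682
vertex 1.752 2.809 0.536
endloop
endfacet
facet normal -0.469 -0.482 0.740
outer loop
vertex 0.647 2.376 0.48
vertex 0.898 3.27 1.221
vertex -0.109 3.285 0.592
endloop
endfacet
facet normal -0.758 -0.644 0.107
outer loop
vertex 0.647 2.376 0.48
vertex -0.109 3.285 0.592
vertex 0.122 2.834 -0.482
endloop
endfacet
facet normal -0.245 -0.920 -0.305
outer loop
vertex 0.647 2.376 0.48
vertex 0.122 2.834 -0.482
vertex 1.272 2.54 -0.517
endloop
endfacet
facet normal 0.361 -0.930 0.073
outer loop
vertex 0.647 2.376 0.48
vertex 1.272 2.54 -0.517
vertex 1.752 2.809 0.536
endloop
endfacet
facet normal 0.222 -0.658 0.719
outer loop
vertex 0.647 2.376 0.48
vertex 1.752 2.809 0.536
vertex 0.898 3.27 1.221
endloop
endfacet
facet normal -0.514 0.225 0.828
outer loop
vertex -0.109 3.285 0.592
vertex 0.898 3.27 1.221
vertex 0.528 4.28 0.717
endloop
endfacet
facet normal -0.980 -0.037 -0.195
outer loop
vertex 0.122 2.834 -0.482
vertex -0.109 3.285 0.592
vertex 0.048 4.011 -0.336
endloop
endfacet
facet normal -0.150 -0.485 -0.862
outer loop
vertex 1.272 2.54 -0.517
vertex 0.122 2.834 -0.482
vertex 0.902 3.55 -1.021
endloop
endfacet
facet normal 0.829 -0.499 -0.250
outer loop
vertex 1.752 2.809 0.536
vertex 1.272 2.54 -0.517
vertex 1.909 3.535 -0.392
endloop
endfacet
facet normal 0.604 -0.061 0.794
outer loop
vertex 0.898 3.27 1.221
vertex 1.752 2.809 0.536
vertex 1.678 3.986 0.682
endloop
endfacet

endsolid


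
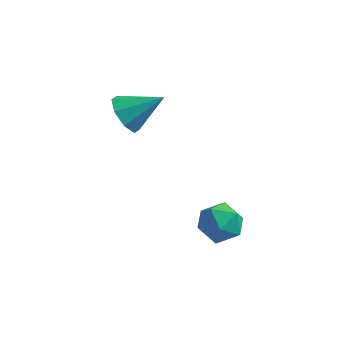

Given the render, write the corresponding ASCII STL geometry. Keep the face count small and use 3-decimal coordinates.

solid 
facet normal -0.756 -0.354 -0.551
outer loop
vertex -2.799 2.139 0.865
vertex -3.503 2.774 1.423
vertex -2.897 2.897 0.513
endloop
endfacet
facet normal 0.915 -0.066 -0.397
outer loop
vertex -2.799 2.139 0.865
vertex -2.897 2.897 0.513
vertex -1.977 3.486 2.537
endloop
endfacet
facet normal -0.756 -0.353 -0.551
outer loop
vertex -2.897 2.897 0.513
vertex -3.503 2.774 1.423
vertex -3.35 3.584 0.695
endloop
endfacet
facet normal 0.674 0.569 -0.472
outer loop
vertex -2.897 2.897 0.513
vertex -3.35 3.584 0.695
vertex -1.977 3.486 2.537
endloop
endfacet
facet normal -0.755 -0.353 -0.552
outer loop
vertex -3.35 3.584 0.695
vertex -3.503 2.774 1.423
vertex -3.892 3.795 1.302
endloop
endfacet
facet normal 0.236 0.964 -0.124
outer loop
vertex -3.35 3.584 0.695
vertex -3.892 3.795 1.302
vertex -1.977 3.486 2.537
endloop
endfacet
facet normal -0.756 -0.353 -0.551
outer loop
vertex -3.892 3.795 1.302
vertex -3.503 2.774 1.423
vertex -4.207 3.409 1.981
endloop
endfacet
facet normal -0.140 0.887 0.439
outer loop
vertex -3.892 3.795 1.302
vertex -4.207 3.409 1.981
vertex -1.977 3.486 2.537
endloop
endfacet
facet normal -0.756 -0.353 -0.552
outer loop
vertex -4.207 3.409 1.981
vertex -3.503 2.774 1.423
vertex -4.109 2.65 2.332
endloop
endfacet
facet normal -0.236 0.383 0.893
outer loop
vertex -4.207 3.409 1.981
vertex -4.109 2.65 2.332
vertex -1.977 3.486 2.537
endloop
endfacet
facet normal -0.756 -0.352 -0.552
outer loop
vertex -4.109 2.65 2.332
vertex -3.503 2.774 1.423
vertex -3.657 1.964 2.151
endloop
endfacet
facet normal 0.006 -0.252 0.968
outer loop
vertex -4.109 2.65 2.332
vertex -3.657 1.964 2.151
vertex -1.977 3.486 2.537
endloop
endfacet
facet normal -0.756 -0.352 -0.552
outer loop
vertex -3.657 1.964 2.151
vertex -3.503 2.774 1.423
vertex -3.114 1.752 1.543
endloop
endfacet
facet normal 0.443 -0.647 0.621
outer loop
vertex -3.657 1.964 2.151
vertex -3.114 1.752 1.543
vertex -1.977 3.486 2.537
endloop
endfacet
facet normal -0.756 -0.352 -0.552
outer loop
vertex -3.114 1.752 1.543
vertex -3.503 2.774 1.423
vertex -2.799 2.139 0.865
endloop
endfacet
facet normal 0.820 -0.570 0.056
outer loop
vertex -3.114 1.752 1.543
vertex -2.799 2.139 0.865
vertex -1.977 3.486 2.537
endloop
endfacet
facet normal -0.589 0.356 0.726
outer loop
vertex 0.981 0.547 -1.897
vertex 1.628 0.045 -1.126
vertex 1.858 1.096 -1.455
endloop
endfacet
facet normal -0.582 0.797 0.164
outer loop
vertex 0.981 0.547 -1.897
vertex 1.858 1.096 -1.455
vertex 1.647 1.169 -2.557
endloop
endfacet
facet normal -0.805 0.432 -0.406
outer loop
vertex 0.981 0.547 -1.897
vertex 1.647 1.169 -2.557
vertex 1.286 0.164 -2.91
endloop
endfacet
facet normal -0.952 -0.236 -0.197
outer loop
vertex 0.981 0.547 -1.897
vertex 1.286 0.164 -2.91
vertex 1.275 -0.532 -2.026
endloop
endfacet
facet normal -0.817 -0.283 0.502
outer loop
vertex 0.981 0.547 -1.897
vertex 1.275 -0.532 -2.026
vertex 1.628 0.045 -1.126
endloop
endfacet
facet normal 0.094 0.994 0.048
outer loop
vertex 1.647 1.169 -2.557
vertex 1.858 1.096 -1.455
vertex 2.705 1.052 -2.194
endloop
endfacet
facet normal 0.083 0.281 0.956
outer loop
vertex 1.858 1.096 -1.455
vertex 1.628 0.045 -1.126
vertex 2.694 0.356 -1.31
endloop
endfacet
facet normal -0.287 -0.751 0.594
outer loop
vertex 1.628 0.045 -1.126
vertex 1.275 -0.532 -2.026
vertex 2.333 -0.649 -1.663
endloop
endfacet
facet normal -0.504 -0.675 -0.538
outer loop
vertex 1.275 -0.532 -2.026
vertex 1.286 0.164 -2.91
vertex 2.122 -0.576 -2.765
endloop
endfacet
facet normal -0.269 0.404 -0.875
outer loop
vertex 1.286 0.164 -2.91
vertex 1.647 1.169 -2.557
vertex 2.352 0.475 -3.094
endloop
endfacet
facet normal 0.952 0.236 0.197
outer loop
vertex 2.999 -0.027 -2.323
vertex 2.705 1.052 -2.194
vertex 2.694 0.356 -1.31
endloop
endfacet
facet normal 0.805 -0.432 0.406
outer loop
vertex 2.999 -0.027 -2.323
vertex 2.694 0.356 -1.31
vertex 2.333 -0.649 -1.663
endloop
endfacet
facet normal 0.582 -0.797 -0.164
outer loop
vertex 2.999 -0.027 -2.323
vertex 2.333 -0.649 -1.663
vertex 2.122 -0.576 -2.765
endloop
endfacet
facet normal 0.589 -0.356 -0.726
outer loop
vertex 2.999 -0.027 -2.323
vertex 2.122 -0.576 -2.765
vertex 2.352 0.475 -3.094
endloop
endfacet
facet normal 0.817 0.283 -0.502
outer loop
vertex 2.999 -0.027 -2.323
vertex 2.352 0.475 -3.094
vertex 2.705 1.052 -2.194
endloop
endfacet
facet normal 0.504 0.675 0.538
outer loop
vertex 2.694 0.356 -1.31
vertex 2.705 1.052 -2.194
vertex 1.858 1.096 -1.455
endloop
endfacet
facet normal 0.269 -0.404 0.875
outer loop
vertex 2.333 -0.649 -1.663
vertex 2.694 0.356 -1.31
vertex 1.628 0.045 -1.126
endloop
endfacet
facet normal -0.094 -0.994 -0.048
outer loop
vertex 2.122 -0.576 -2.765
vertex 2.333 -0.649 -1.663
vertex 1.275 -0.532 -2.026
endloop
endfacet
facet normal -0.083 -0.281 -0.956
outer loop
vertex 2.352 0.475 -3.094
vertex 2.122 -0.576 -2.765
vertex 1.286 0.164 -2.91
endloop
endfacet
facet normal 0.287 0.751 -0.594
outer loop
vertex 2.705 1.052 -2.194
vertex 2.352 0.475 -3.094
vertex 1.647 1.169 -2.557
endloop
endfacet

endsolid
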